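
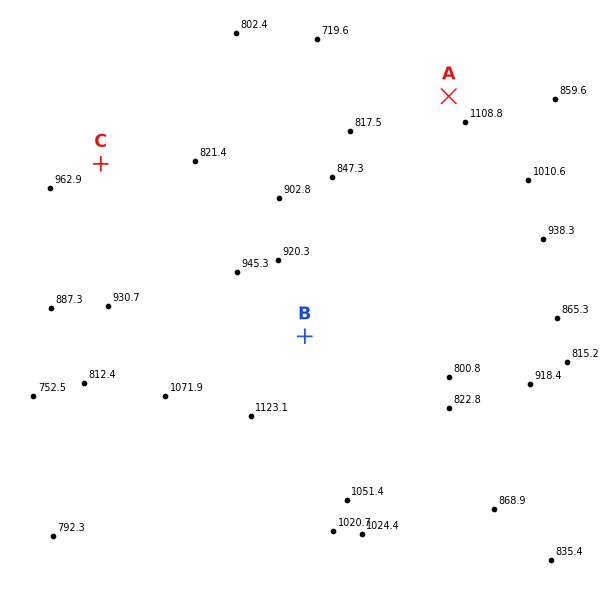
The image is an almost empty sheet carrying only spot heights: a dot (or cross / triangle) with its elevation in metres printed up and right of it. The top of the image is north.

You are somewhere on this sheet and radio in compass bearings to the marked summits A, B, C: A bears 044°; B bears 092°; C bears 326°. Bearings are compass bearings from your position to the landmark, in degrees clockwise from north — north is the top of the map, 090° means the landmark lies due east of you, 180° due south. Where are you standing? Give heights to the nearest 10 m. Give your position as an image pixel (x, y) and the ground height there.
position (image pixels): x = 217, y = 335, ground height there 1040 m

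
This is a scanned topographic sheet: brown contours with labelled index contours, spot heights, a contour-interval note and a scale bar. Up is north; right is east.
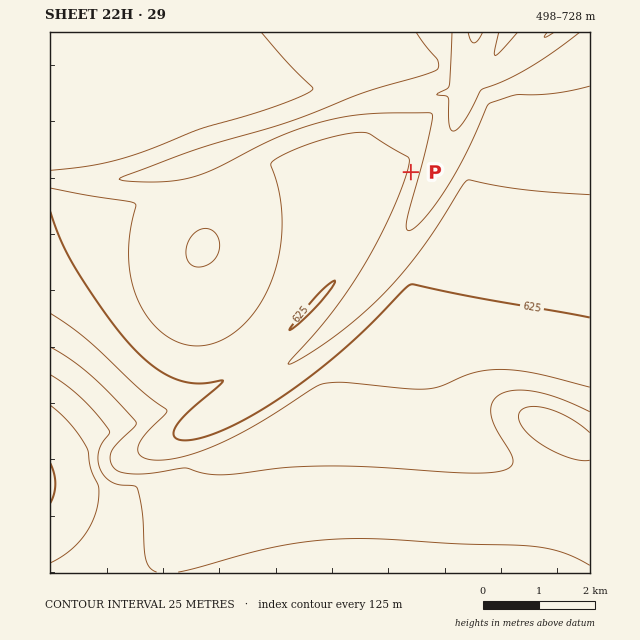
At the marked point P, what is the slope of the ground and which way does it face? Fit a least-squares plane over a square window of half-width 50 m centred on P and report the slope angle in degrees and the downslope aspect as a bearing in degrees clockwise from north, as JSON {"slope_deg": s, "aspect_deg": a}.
{"slope_deg": 7, "aspect_deg": 288}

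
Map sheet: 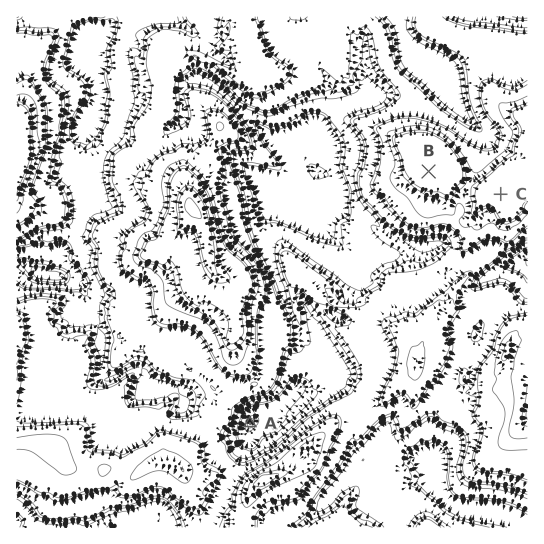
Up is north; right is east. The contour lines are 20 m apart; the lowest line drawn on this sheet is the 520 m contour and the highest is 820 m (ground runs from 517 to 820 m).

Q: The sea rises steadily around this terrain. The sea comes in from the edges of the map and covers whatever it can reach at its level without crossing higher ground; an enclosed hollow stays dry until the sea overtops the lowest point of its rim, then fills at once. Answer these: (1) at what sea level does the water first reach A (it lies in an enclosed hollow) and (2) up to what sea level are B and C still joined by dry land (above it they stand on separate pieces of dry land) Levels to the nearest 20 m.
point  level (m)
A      660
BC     740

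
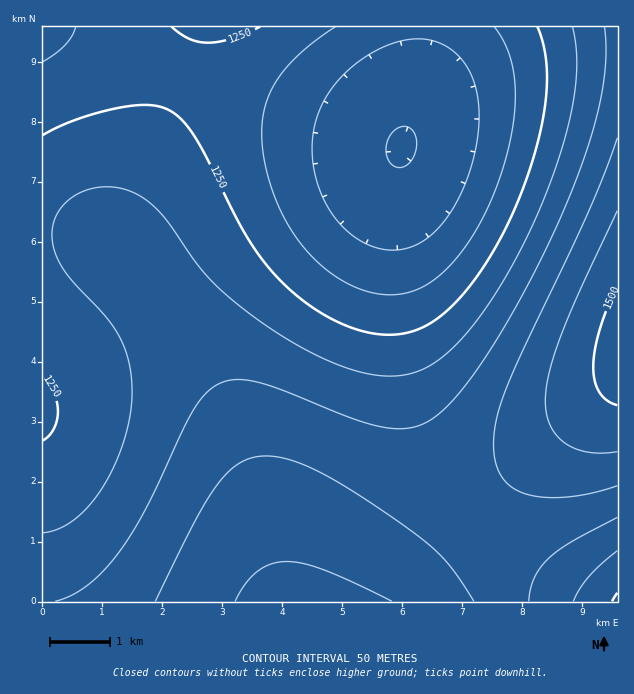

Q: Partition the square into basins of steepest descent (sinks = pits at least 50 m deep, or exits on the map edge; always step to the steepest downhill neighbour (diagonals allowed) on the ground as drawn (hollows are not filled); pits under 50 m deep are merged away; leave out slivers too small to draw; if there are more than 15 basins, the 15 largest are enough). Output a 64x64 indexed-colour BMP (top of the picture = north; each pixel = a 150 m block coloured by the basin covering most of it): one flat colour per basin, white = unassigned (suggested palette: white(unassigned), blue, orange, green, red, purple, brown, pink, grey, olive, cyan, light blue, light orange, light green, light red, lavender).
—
<image width="64" height="64" href="data:image/bmp;base64,Qk12CAAAAAAAAHYAAAAoAAAAQAAAAEAAAAABAAQAAAAAAAAIAAATCwAAEwsAABAAAAAAAAAA////ALR3HwAOf/8ALKAsACgn1gC9Z5QAS1aMAMJ34wB/f38AIr28AM++FwDox64AeLv/AIrfmACWmP8A1bDFABERERERERERERERERERERERERERIiIiIiIiIiIiIiIiEREREREREREREREREREREREREREiIiIiIiIiIiIiIiIRERERERERERERERERERERERERERIiIiIiIiIiIiIiIhERERERERERERERERERERERERERESIiIiIiIiIiIiIiEREREREREREREREREREREREREREREiIiIiIiIiIiIiIRERERERERERERERERERERERERERESIiIiIiIiIiIiIhEREREREREREREREREREREREREREREiIiIiIiIiIiIiERERERERERERERERERERERERERERERIiIiIiIiIiIiIRERERERERERERERERERERERERERERESIiIiIiIiIiIhEREREREREREREREREREREREREREREREiIiIiIiIiIiERERERERERERERERERERERERERERERERIiIiIiIiIiIRERERERERERERERERERERERERERERERESIiIiIiIiIhERERERERERERERERERERERERERERERERESIiIiIiIiEREREREREREREREREREREREREREREREREREiIiIiIiIRERERERERERERERERERERERERERERERERERIiIiIiIhERERERERERERERERERERERERERERERERERESIiIiIiEREREREREREREREREREREREREREREREREREREiIiIiIRERERERERERERERERERERERERERERERERERERIiIiIhERERERERERERERERERERERERERERERERERERESIiIiEREREREREREREREREREREREREREREREREREREREiIiIREREREREREREREREREREREREREREREREREREREREiIhERERERERERERERERERERERERERERERERERERERERIiERERERERERERERERERERERERERERERERERERERERESIREREREREREREREREREREREREREREREREREREREREREhERERERERERERERERERERERERERERERERERERERERERERERERERERERERERERERERERERERERERERERERERERERERERERERERERERERERERERERERERERERERERERERERERERERERERERERERERERERERERERERERERERERERERERERERERERERERERERERERERERERERERERERERERERERERERERERERERERERERERERERERERERERERERERERERERERERERERERERERERERERERERERERERERERERERERERERERERERERERERERERERERERERERERERERERERERERERERERERERERERERERERERERERERERERERERERERERERERERERERERERERERERERERERERERERERERERERERERERERERERERERERERERERERERERERERERERERERERERERERERERERERERERERERERERERERERERERERERERERERERERERERERERERERERERERERERERERERERERERERERERERERERERERERERERERERERERERERERERERERERERERERERERERERERERERERERERERERERERERERERERERERERERERERERERERERERERERERERERERERERERERERERERMxEREREREREREREREREREREREREREREREREREREzMzMzERERERERERERERERERERERERERERERERERERETMzMzMxERERERERERERERERERERERERERERERERERERMzMzMzEREREREREREREREREREREREREREREREREREREzMzMzMRERERERERERERERERERERERERERERERERERETMzMzMzERERERERERERERERERERERERERERERERERERMzMzMzMREREREREREREREREREREREREREREREREREREzMzMzMzERERERERERERERERERERERERERERERERERETMzMzMzMRERERERERERERERERERERERERERERERERERMzMzMzMxEREREREREREREREREREREREREREREREREREzMzMzMzMRERERERERERERERERERERERERERERERERETMzMzMzMxERERERERERERERERERERERERERERERERERMzMzMzMzMREREREREREREREREREREREREREREREREREzMzMzMzMxERERERERERERERERERERERERERERERERETMzMzMzMzMRERERERERERERERERERERERERERERERERMzMzMzMzMxEREREREREREREREREREREREREREREREREzMzMzMzMzERERERERERERERERERERERERERERERERETMzMzMzMzMxERERERERERERERERERERERERERERERERMzMzMzMzMzEREREREREREREREREREREREREREREREREzMzMzMzMzMxERERERERERERERERERERERERERERERETMzMzMzMzMzERERERERERERERERERERERERERERERERMzMzMzMzMzMREREREREREREREREREREREREREREREREzMzMzMzMzMzERERERERERERERERERERERERERERERETMzMzMzMzMzMRERERERERERERERERERERERERERERER"/>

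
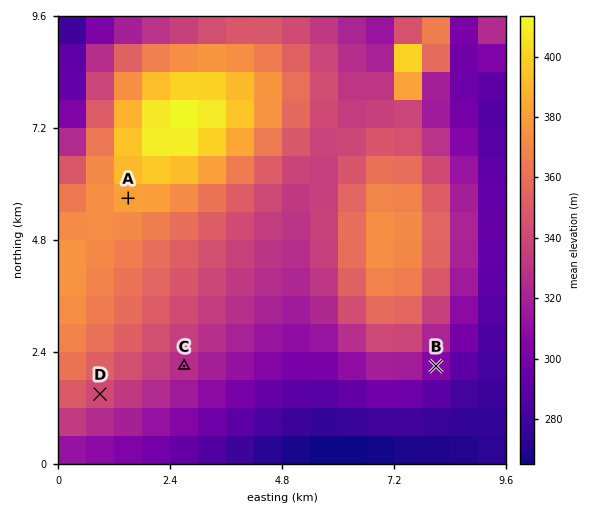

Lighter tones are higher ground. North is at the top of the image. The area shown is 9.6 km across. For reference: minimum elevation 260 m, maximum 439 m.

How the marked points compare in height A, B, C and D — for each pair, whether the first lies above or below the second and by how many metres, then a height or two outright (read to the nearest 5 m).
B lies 75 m below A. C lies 55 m below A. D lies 40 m below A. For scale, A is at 380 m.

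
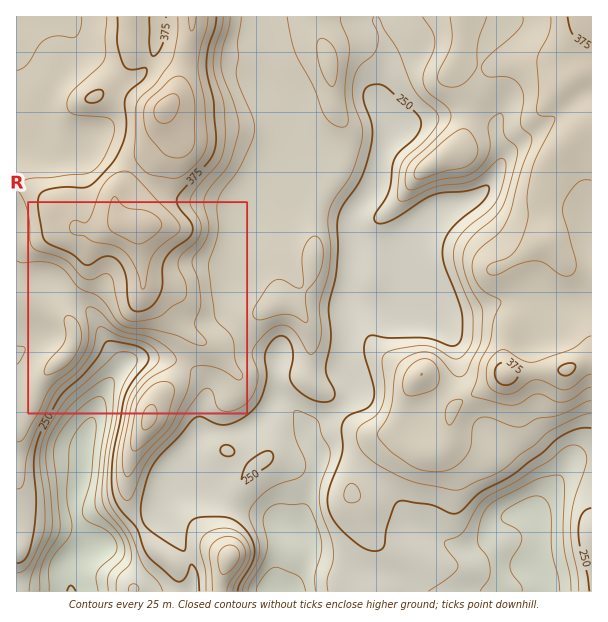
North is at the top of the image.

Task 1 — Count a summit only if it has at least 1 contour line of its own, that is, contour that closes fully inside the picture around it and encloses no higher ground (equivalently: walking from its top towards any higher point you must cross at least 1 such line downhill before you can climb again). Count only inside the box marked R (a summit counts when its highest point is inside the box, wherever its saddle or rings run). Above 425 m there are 1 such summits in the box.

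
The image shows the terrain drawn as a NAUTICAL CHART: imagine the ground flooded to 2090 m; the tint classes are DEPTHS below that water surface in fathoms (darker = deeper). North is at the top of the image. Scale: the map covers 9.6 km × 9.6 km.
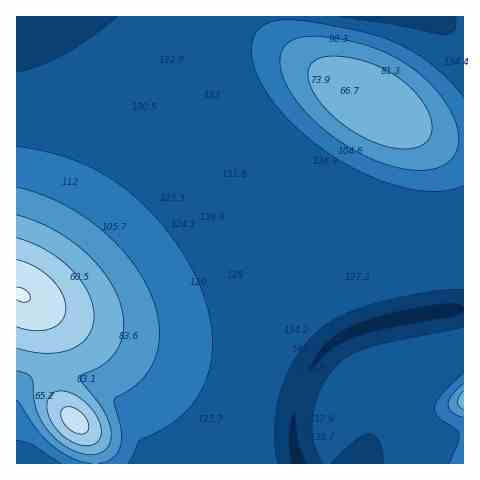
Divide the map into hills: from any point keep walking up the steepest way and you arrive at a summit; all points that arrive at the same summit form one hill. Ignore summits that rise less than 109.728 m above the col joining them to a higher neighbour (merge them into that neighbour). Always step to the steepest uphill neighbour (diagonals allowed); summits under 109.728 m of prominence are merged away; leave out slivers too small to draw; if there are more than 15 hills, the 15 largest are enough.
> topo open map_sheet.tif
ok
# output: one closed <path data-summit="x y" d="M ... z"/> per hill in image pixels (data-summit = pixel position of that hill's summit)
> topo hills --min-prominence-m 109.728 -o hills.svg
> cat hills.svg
<path data-summit="21 295" d="M179 16l-163 1 1 447 282 0-5-18-2-15 5-33 13-29 23-26 21-12 16-6 60-13 34-4-1-34-10 9-15-6-110-71-40-31-34-34-21-24-24-36z"/><path data-summit="371 108" d="M432 16l-253 1 17 39 16 31 32 43 33 34 59 48 102 65 15 6 11-10 0-244-16-4z"/><path data-summit="463 400" d="M463 309l-33 3-60 13-16 6-21 12-23 26-13 29-5 33 2 15 4 16 2 2 163 0z"/>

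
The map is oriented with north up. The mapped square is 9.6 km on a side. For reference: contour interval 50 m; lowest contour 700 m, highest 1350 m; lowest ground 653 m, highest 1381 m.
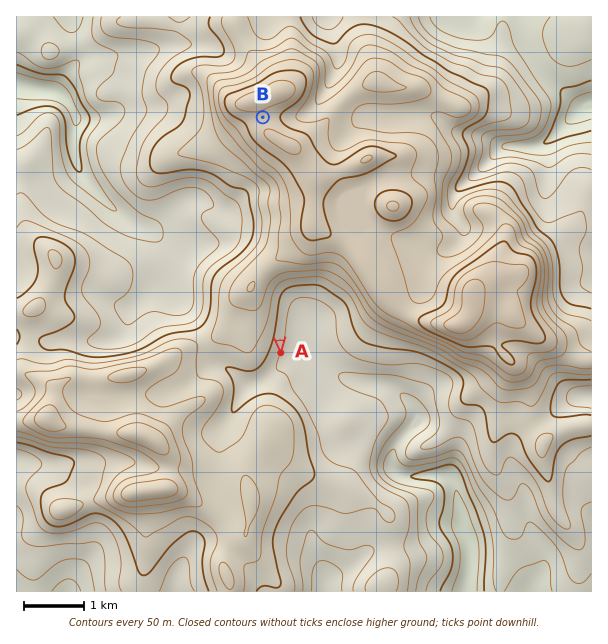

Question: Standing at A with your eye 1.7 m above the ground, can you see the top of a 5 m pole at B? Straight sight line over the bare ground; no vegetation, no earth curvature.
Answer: no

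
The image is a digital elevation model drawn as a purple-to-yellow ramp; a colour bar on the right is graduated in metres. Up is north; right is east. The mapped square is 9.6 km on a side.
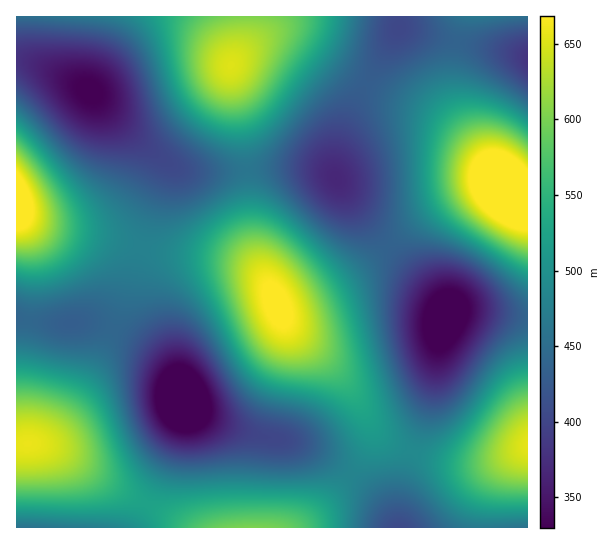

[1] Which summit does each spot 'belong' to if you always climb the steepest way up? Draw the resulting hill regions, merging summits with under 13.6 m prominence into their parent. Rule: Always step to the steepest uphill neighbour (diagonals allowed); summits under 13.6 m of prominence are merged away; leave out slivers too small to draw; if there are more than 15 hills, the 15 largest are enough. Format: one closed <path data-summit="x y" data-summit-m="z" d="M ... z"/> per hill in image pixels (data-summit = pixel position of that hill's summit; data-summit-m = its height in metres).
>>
<path data-summit="278 306" data-summit-m="677" d="M169 163l-2 0 0 12-15 36-13 46-7 33 0 20 7 13 29 36 7 14 9 30 11 9 32 15 32 9 32 5 28 12 44 31 17 17 13 20 2 5 3 2 5-46 29-88 7-53 8-26-2-6-14-19-55-57-40-55-6-5-23-5-113 4-17-4z"/><path data-summit="231 65" data-summit-m="652" d="M398 16l-376 0-1 21 6 17 7 7 57 31 43 44 43 32 17 4 113-4 16 3 11 5 3-26 12-35 50-86z"/><path data-summit="506 190" data-summit-m="730" d="M403 28l-6 2-48 85-12 35-2 13 1 16 40 54 64 68 7 14 10-4 21 0 49 6 1-260-29-8-41-6z"/><path data-summit="17 202" data-summit-m="707" d="M21 16l-5 1 0 301 38 6 36-1 29 9 18 9 21 16 11 13 8 14-2-11-7-14-29-36-7-13 0-20 9-44 11-35 15-36 1-9-9-10-25-20-43-44-53-28-11-10-6-17z"/><path data-summit="27 443" data-summit-m="658" d="M21 319l-5 0 0 208 117 1 26-47 21-56 3-26-11-25-9-12-18-15-18-11-21-9-16-4-36 1z"/><path data-summit="527 445" data-summit-m="655" d="M478 311l-21 0-12 6-6 24-4 38-6 26-26 77-4 25 0 21 129-1 0-209z"/><path data-summit="253 527" data-summit-m="601" d="M183 401l-2 18-9 30-13 32-25 47 262-1-16-26-17-17-44-31-28-12-32-5-32-9-32-15z"/><path data-summit="478 17" data-summit-m="464" d="M527 16l-128 0 0 11 59 16 69 13z"/>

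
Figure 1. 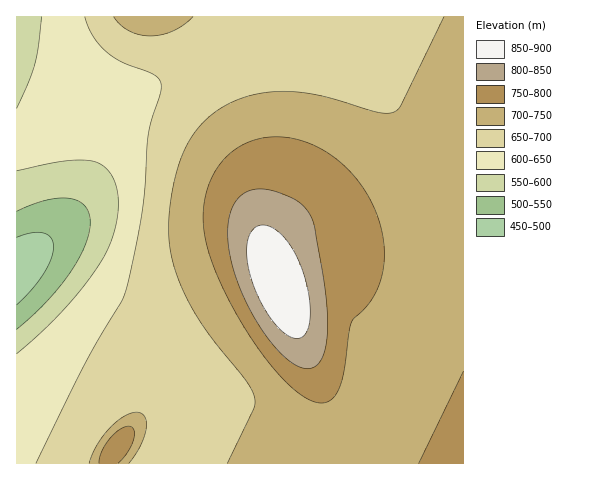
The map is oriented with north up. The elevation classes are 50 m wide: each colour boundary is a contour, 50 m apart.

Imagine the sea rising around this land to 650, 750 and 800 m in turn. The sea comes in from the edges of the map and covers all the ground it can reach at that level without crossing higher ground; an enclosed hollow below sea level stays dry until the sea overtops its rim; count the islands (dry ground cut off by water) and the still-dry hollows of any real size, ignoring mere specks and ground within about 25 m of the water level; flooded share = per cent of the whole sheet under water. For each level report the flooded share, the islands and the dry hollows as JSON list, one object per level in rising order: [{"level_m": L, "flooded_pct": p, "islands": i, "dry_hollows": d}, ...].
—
[{"level_m": 650, "flooded_pct": 22, "islands": 0, "dry_hollows": 0}, {"level_m": 750, "flooded_pct": 82, "islands": 1, "dry_hollows": 0}, {"level_m": 800, "flooded_pct": 94, "islands": 1, "dry_hollows": 0}]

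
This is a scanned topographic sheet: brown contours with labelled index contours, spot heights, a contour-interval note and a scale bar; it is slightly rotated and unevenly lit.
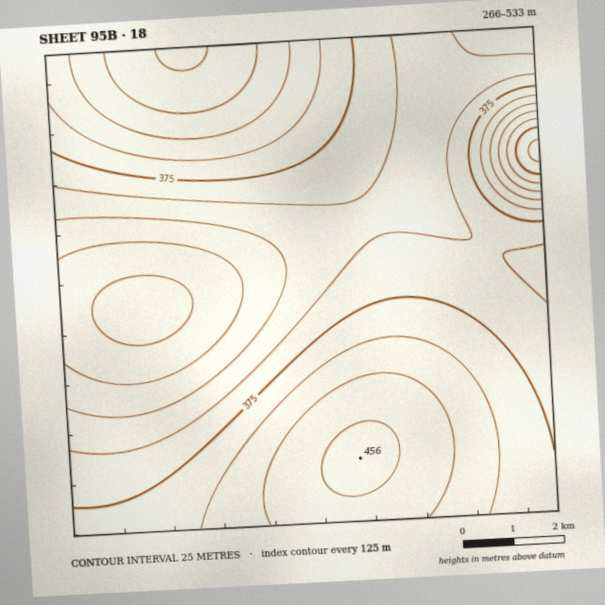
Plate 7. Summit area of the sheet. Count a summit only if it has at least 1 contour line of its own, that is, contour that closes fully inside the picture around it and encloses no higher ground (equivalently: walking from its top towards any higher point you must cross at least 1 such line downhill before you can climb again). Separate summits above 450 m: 1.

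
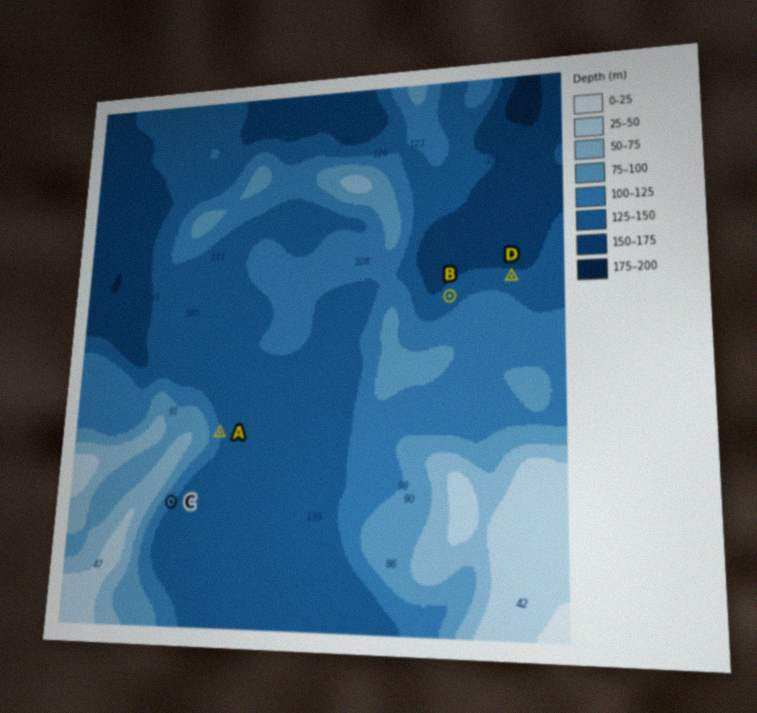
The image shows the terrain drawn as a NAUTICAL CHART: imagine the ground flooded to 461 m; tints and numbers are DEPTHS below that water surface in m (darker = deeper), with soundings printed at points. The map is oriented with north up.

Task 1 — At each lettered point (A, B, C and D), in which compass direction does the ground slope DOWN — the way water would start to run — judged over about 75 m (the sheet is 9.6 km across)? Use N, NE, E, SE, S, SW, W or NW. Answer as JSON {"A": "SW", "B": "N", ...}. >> {"A": "E", "B": "NW", "C": "SE", "D": "N"}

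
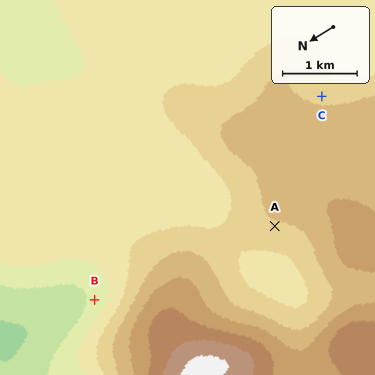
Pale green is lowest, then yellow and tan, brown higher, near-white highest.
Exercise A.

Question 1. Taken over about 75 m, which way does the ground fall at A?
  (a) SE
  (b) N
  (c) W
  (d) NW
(d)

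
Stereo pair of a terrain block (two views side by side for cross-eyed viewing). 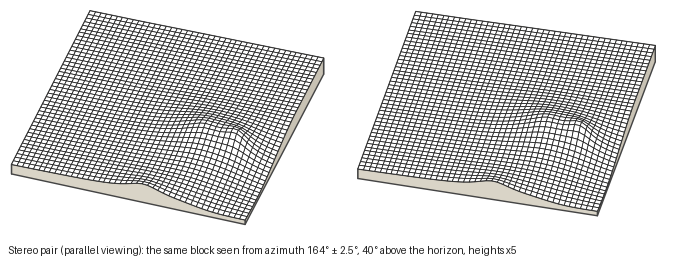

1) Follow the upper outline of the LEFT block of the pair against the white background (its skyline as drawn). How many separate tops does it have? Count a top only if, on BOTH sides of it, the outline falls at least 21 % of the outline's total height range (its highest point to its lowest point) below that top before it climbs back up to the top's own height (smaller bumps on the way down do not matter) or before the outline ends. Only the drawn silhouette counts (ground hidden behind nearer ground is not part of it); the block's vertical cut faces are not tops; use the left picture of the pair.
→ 1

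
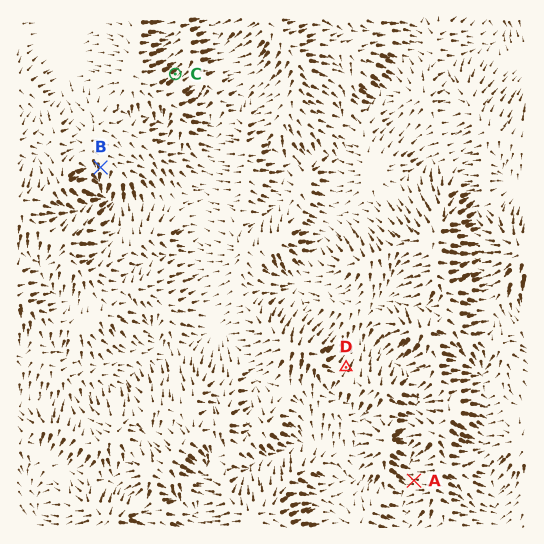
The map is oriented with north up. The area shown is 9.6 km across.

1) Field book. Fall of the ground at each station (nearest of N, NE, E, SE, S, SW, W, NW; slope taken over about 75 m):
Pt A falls W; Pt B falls S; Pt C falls NE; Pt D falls NE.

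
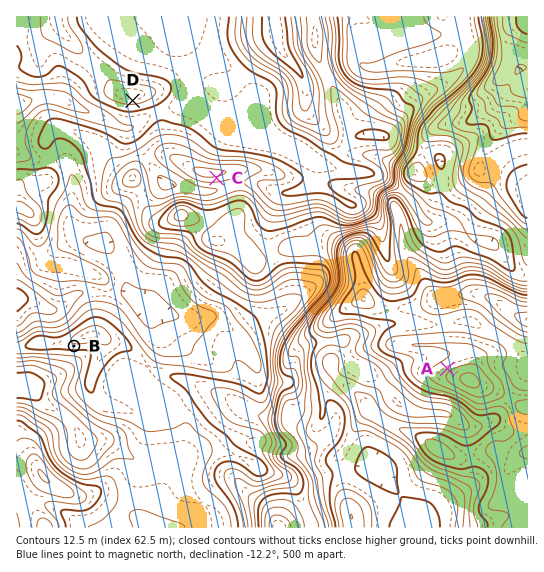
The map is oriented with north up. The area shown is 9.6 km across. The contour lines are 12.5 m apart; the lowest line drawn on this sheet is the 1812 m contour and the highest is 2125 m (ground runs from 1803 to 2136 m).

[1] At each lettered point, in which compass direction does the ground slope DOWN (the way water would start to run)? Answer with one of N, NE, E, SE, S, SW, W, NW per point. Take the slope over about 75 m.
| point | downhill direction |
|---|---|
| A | NW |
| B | S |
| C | S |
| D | S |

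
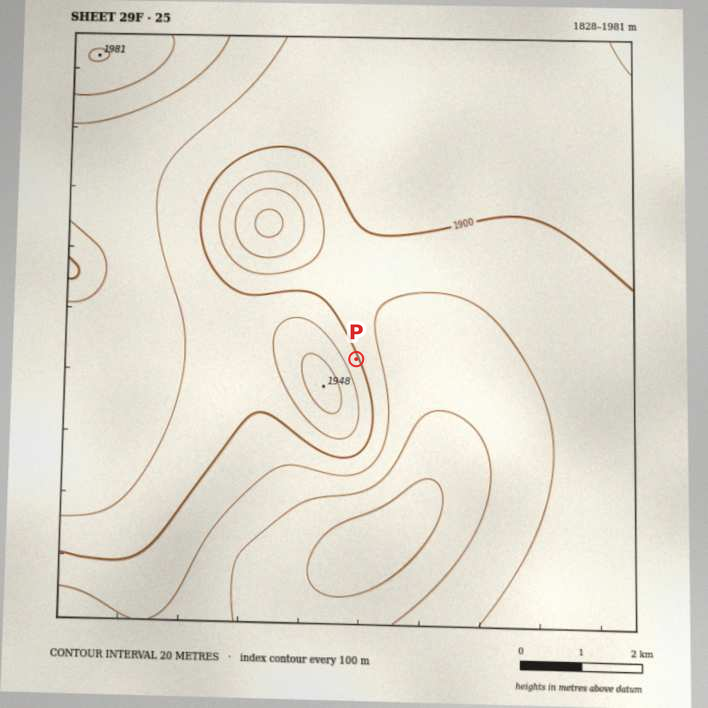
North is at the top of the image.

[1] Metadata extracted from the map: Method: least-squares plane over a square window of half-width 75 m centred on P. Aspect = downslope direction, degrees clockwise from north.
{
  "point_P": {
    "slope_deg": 5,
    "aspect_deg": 65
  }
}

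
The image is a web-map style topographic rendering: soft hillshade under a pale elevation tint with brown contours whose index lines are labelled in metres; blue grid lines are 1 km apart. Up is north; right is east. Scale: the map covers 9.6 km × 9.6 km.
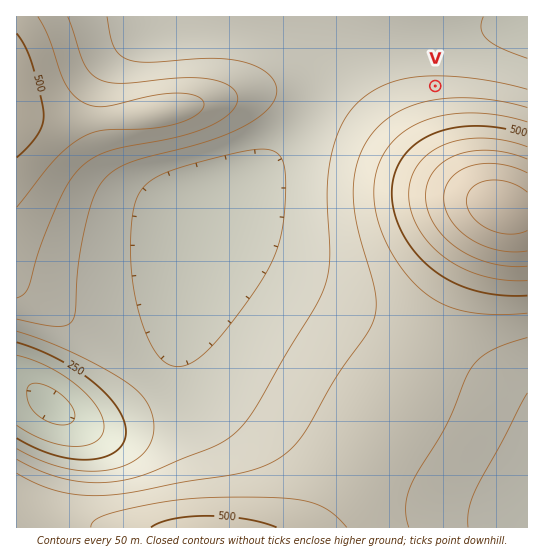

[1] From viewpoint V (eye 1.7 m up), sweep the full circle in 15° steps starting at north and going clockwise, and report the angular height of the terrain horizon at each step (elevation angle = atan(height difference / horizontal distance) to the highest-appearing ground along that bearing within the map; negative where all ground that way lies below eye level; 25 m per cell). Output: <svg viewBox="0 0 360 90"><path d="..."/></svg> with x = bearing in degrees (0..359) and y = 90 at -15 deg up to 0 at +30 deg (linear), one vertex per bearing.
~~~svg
<svg viewBox="0 0 360 90"><path d="M0 64l15 1 15 0 15 0 15 0 15-1 15-4 15-4 15-5 15-6 15-4 15 0 15 2 15 3 15 3 15 4 15 3 15 3 15-1 15 3 15 0 15 0 15 1 15 1"/></svg>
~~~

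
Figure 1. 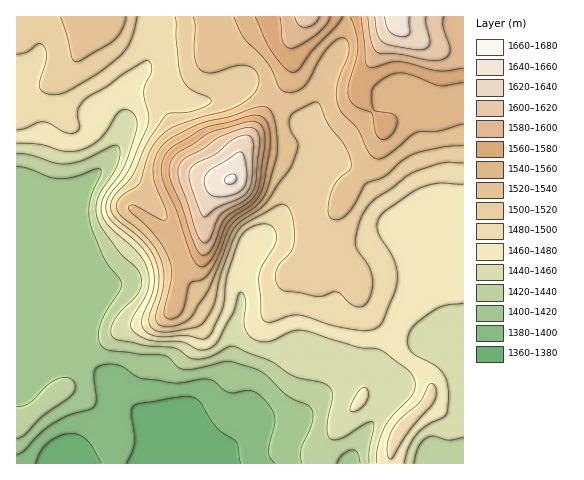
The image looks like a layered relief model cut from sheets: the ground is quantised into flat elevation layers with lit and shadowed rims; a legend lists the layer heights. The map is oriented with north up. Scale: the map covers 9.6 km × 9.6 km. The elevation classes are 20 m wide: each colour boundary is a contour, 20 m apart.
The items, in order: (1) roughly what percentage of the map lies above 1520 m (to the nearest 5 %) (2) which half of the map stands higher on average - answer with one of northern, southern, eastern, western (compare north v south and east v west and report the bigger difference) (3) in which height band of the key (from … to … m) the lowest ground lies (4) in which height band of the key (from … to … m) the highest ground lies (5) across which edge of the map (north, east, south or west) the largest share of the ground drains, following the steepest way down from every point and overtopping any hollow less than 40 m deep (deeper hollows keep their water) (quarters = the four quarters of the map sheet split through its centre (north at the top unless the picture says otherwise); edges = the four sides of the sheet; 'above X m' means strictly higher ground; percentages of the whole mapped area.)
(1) Ground above 1520 m makes up about 25 % of the sheet.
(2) On average the northern half of the map is the higher ground.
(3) The lowest point is somewhere between 1360 and 1380 m.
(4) The highest ground lies in the 1660–1680 m band.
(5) Drainage is mainly to the south: more ground falls towards that edge than towards any other.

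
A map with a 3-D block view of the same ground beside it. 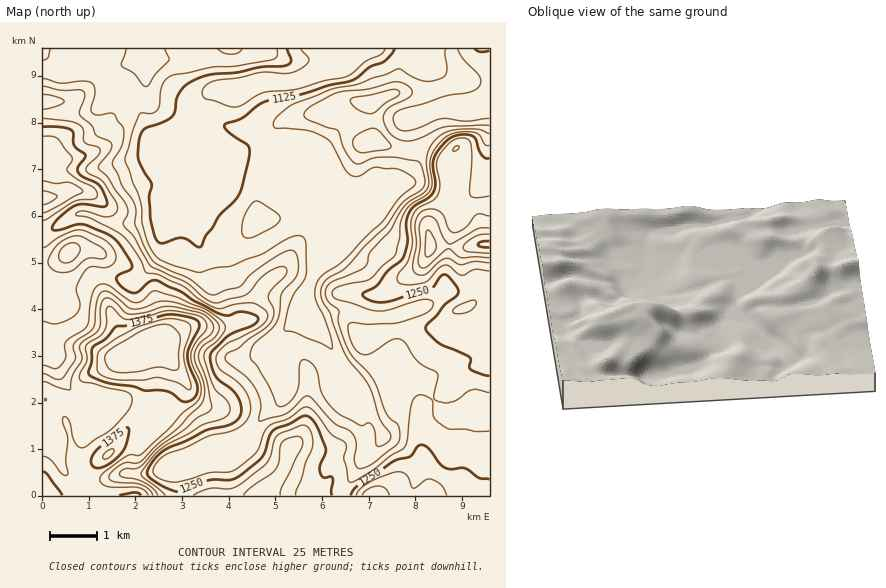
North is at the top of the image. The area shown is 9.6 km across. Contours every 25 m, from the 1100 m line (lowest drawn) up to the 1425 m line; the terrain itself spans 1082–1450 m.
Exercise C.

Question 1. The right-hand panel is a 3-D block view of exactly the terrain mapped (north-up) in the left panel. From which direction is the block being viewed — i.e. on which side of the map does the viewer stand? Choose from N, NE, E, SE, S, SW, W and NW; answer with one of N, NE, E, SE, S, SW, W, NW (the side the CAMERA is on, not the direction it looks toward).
S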